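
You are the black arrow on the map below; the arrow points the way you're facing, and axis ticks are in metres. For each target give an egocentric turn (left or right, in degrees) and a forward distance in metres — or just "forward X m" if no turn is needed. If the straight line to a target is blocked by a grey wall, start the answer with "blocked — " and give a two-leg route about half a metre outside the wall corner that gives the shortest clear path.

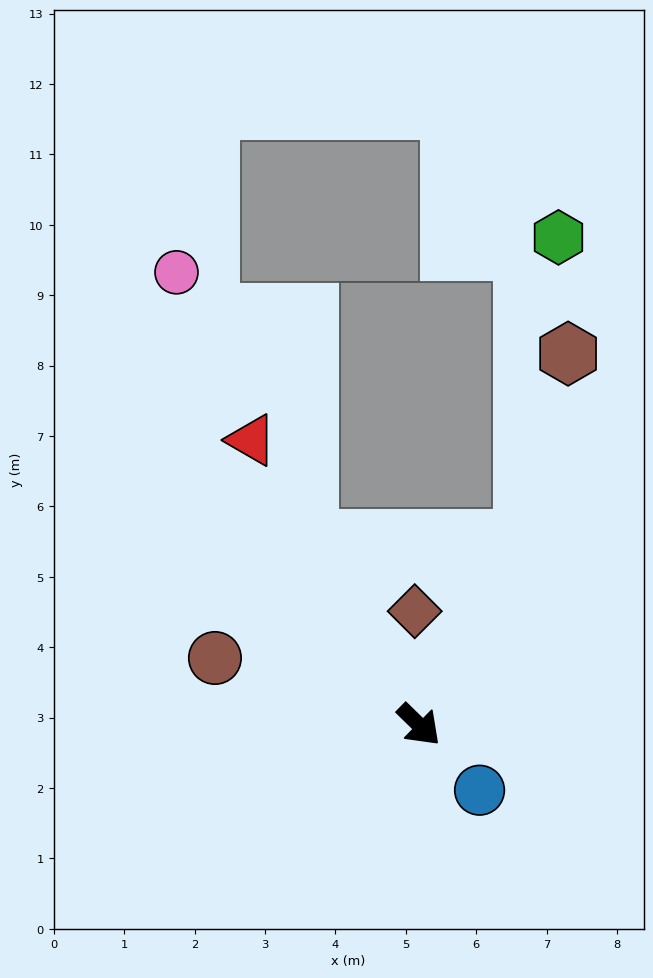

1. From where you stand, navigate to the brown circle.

turn right 154°, forward 3.1 m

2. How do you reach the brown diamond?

turn left 137°, forward 1.6 m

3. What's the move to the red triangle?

turn left 165°, forward 4.7 m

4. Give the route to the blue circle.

turn right 3°, forward 1.3 m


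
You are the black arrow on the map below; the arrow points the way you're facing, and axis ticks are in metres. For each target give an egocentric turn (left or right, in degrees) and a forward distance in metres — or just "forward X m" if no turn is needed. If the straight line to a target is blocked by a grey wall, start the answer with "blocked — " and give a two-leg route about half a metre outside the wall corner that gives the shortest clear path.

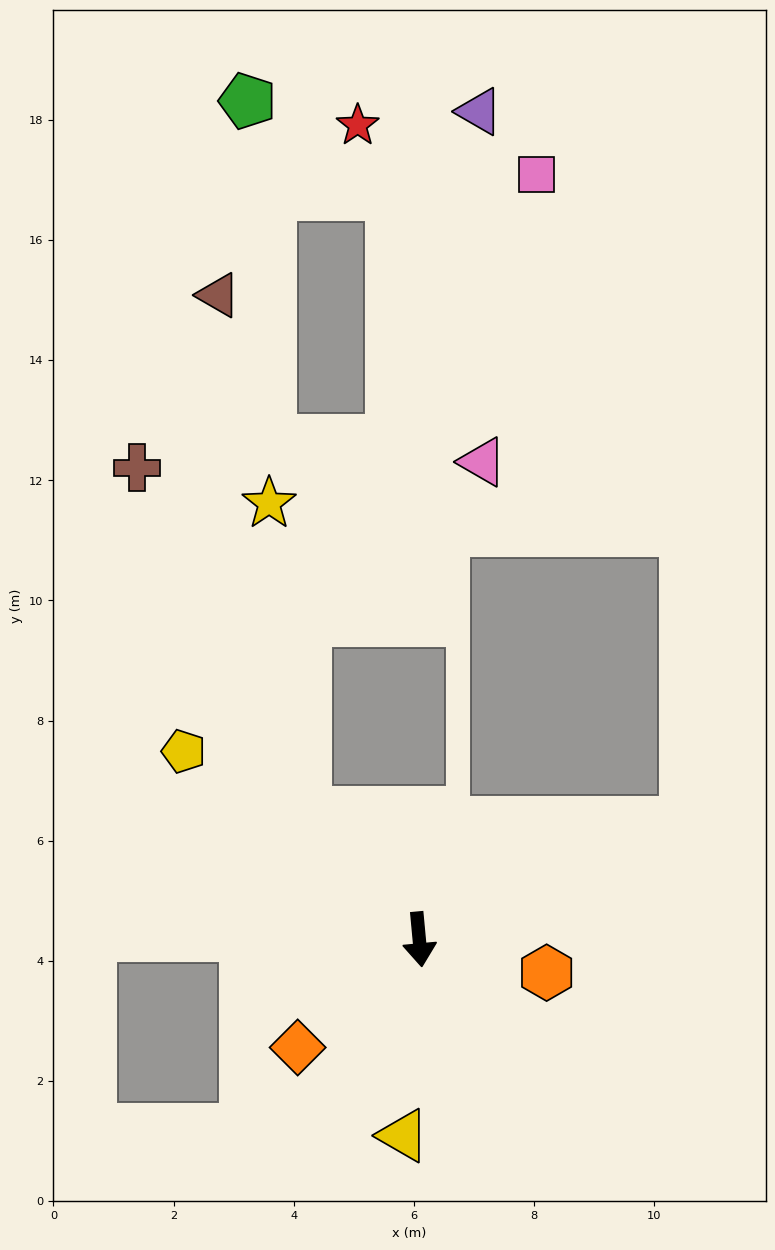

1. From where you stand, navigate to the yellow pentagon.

turn right 134°, forward 5.0 m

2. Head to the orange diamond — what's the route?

turn right 54°, forward 2.7 m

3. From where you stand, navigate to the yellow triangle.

turn right 10°, forward 3.3 m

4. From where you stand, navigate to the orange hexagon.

turn left 70°, forward 2.2 m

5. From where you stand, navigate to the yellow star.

blocked — turn right 144°, forward 2.8 m, then turn right 34°, forward 5.2 m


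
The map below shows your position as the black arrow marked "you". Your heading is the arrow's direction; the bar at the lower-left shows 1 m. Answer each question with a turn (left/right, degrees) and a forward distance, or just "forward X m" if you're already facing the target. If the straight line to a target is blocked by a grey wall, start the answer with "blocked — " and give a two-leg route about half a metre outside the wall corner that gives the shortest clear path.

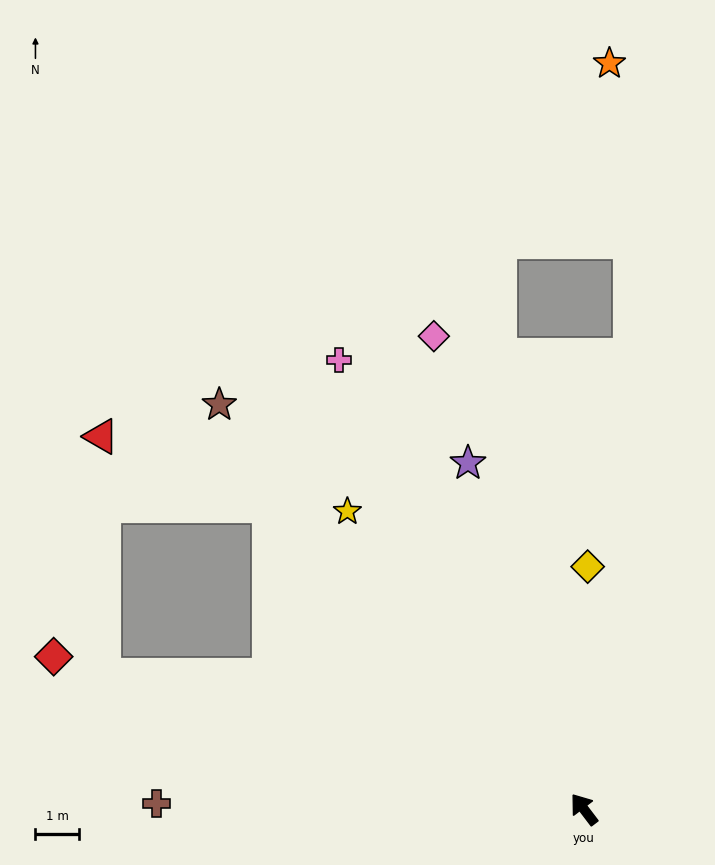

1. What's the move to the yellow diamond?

turn right 38°, forward 5.6 m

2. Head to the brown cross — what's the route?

turn left 52°, forward 9.9 m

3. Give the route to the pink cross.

turn right 9°, forward 11.8 m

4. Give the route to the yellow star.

forward 8.8 m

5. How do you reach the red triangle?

blocked — turn left 9°, forward 10.1 m, then turn left 22°, forward 4.2 m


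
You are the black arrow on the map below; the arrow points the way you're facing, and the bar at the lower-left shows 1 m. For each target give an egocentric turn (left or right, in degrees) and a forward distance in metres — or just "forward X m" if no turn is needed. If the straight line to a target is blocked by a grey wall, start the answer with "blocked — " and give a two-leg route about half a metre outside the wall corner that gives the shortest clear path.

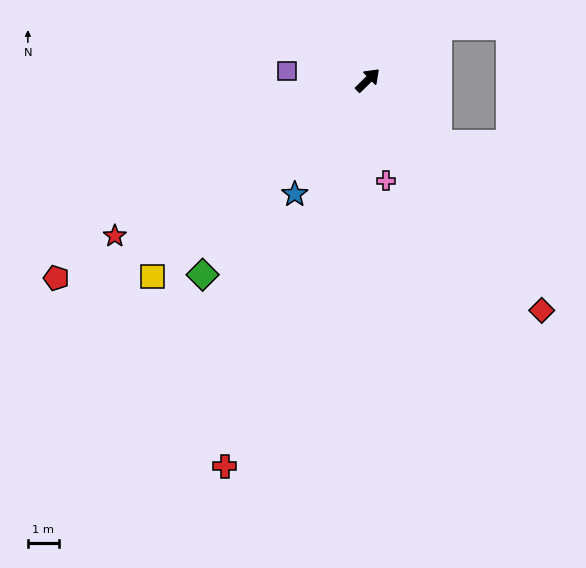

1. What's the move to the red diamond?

turn right 97°, forward 9.3 m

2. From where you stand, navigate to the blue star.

turn right 167°, forward 4.3 m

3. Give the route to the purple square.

turn left 129°, forward 2.6 m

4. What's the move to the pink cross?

turn right 124°, forward 3.3 m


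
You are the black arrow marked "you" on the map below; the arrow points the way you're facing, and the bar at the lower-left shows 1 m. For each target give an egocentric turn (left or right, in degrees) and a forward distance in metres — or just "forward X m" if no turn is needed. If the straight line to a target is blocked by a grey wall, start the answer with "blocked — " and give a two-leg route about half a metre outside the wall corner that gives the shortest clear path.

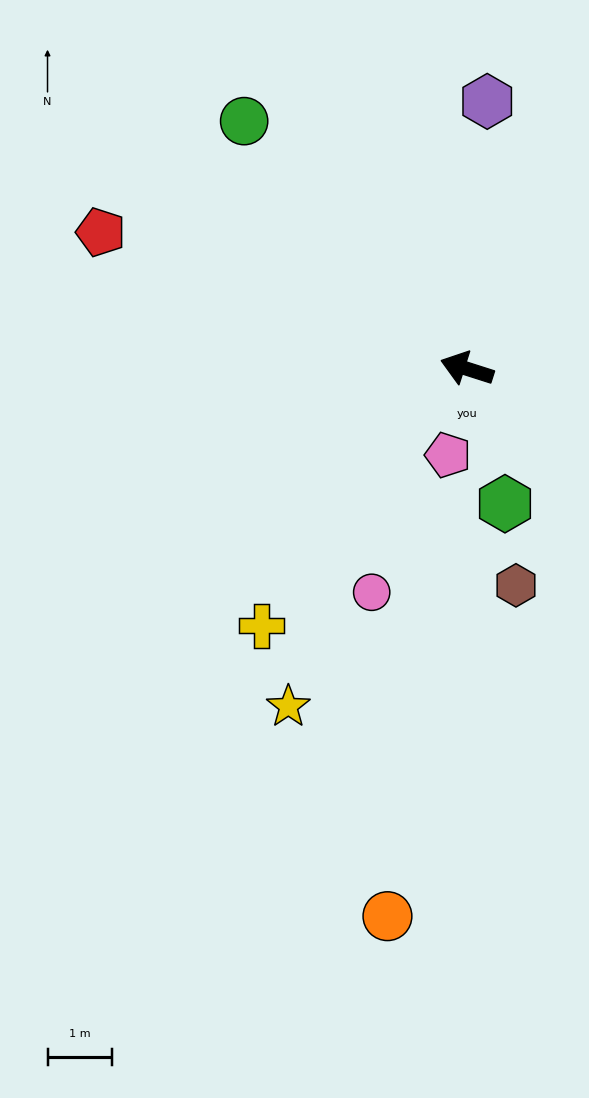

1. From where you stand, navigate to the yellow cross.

turn left 69°, forward 5.1 m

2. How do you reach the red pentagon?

turn right 3°, forward 6.1 m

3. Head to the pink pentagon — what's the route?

turn left 95°, forward 1.4 m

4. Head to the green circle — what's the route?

turn right 30°, forward 5.2 m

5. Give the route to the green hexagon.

turn left 123°, forward 2.2 m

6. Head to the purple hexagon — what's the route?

turn right 77°, forward 4.2 m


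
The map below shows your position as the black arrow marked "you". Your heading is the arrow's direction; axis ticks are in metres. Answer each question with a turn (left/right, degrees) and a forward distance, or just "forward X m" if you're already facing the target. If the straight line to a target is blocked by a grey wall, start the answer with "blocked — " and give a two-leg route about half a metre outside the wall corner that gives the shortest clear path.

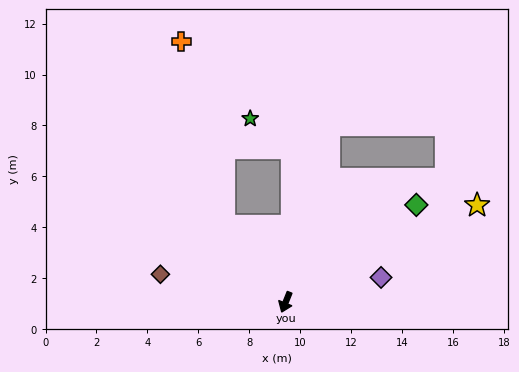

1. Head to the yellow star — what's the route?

turn left 139°, forward 8.4 m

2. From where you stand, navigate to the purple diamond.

turn left 126°, forward 3.9 m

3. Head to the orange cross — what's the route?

blocked — turn right 119°, forward 3.9 m, then turn right 26°, forward 7.4 m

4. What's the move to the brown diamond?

turn right 81°, forward 5.0 m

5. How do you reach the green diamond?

turn left 149°, forward 6.4 m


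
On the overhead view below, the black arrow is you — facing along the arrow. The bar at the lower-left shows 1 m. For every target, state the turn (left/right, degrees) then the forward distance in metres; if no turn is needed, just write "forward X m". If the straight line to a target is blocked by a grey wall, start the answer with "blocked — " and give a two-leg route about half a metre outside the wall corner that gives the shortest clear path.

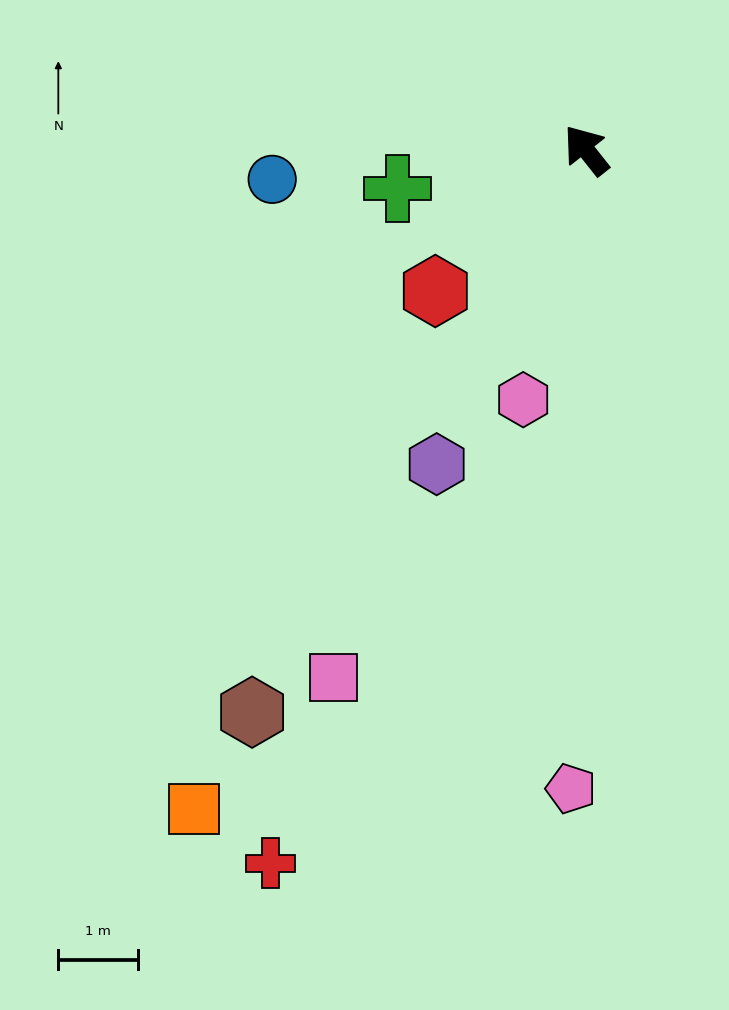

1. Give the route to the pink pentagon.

turn left 140°, forward 8.1 m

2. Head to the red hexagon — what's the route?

turn left 95°, forward 2.6 m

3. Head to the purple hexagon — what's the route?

turn left 116°, forward 4.4 m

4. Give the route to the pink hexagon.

turn left 127°, forward 3.2 m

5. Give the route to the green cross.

turn left 63°, forward 2.4 m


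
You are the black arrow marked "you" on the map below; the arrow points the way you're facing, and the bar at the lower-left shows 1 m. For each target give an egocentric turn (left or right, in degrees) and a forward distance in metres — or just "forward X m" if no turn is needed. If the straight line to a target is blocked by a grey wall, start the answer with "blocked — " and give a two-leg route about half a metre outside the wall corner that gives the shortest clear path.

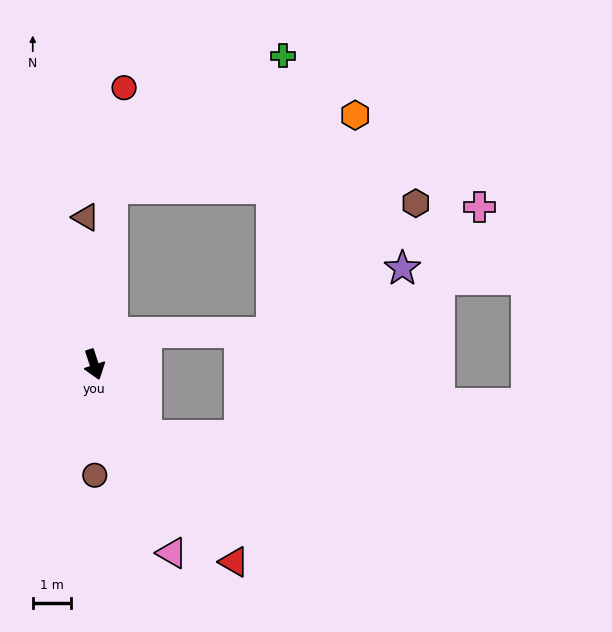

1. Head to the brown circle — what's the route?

turn right 18°, forward 2.9 m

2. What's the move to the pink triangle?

turn left 4°, forward 5.4 m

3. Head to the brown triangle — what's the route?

turn left 165°, forward 3.9 m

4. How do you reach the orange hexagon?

blocked — turn left 156°, forward 4.7 m, then turn right 68°, forward 6.7 m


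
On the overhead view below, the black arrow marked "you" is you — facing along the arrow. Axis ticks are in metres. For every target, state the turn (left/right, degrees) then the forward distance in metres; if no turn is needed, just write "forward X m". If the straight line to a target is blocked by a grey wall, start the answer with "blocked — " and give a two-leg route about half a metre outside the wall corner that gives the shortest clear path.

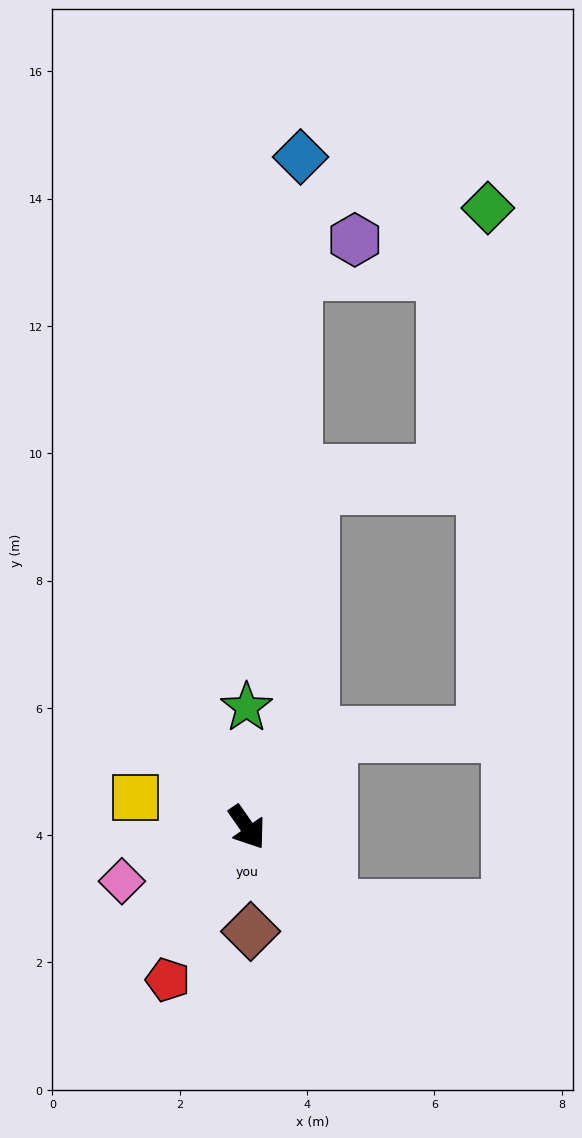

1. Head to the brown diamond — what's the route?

turn right 33°, forward 1.6 m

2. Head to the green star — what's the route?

turn left 145°, forward 1.9 m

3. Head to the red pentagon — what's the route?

turn right 62°, forward 2.7 m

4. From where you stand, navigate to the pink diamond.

turn right 102°, forward 2.1 m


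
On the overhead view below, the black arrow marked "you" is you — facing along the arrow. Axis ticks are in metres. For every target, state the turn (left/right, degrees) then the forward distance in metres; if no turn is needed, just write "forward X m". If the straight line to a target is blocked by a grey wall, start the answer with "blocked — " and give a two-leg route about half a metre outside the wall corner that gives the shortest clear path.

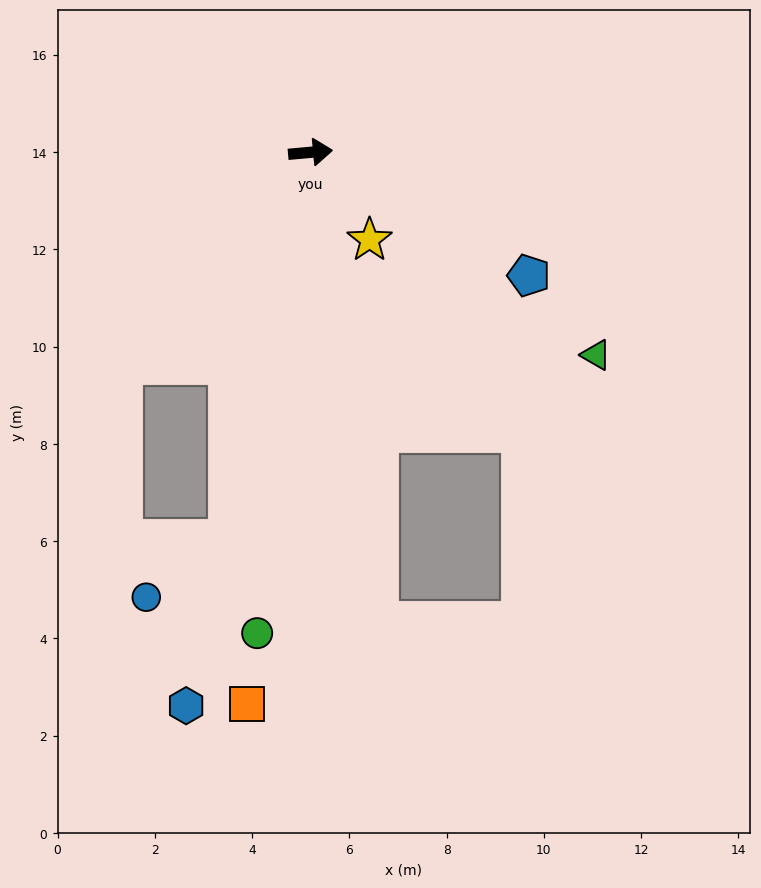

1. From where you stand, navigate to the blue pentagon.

turn right 35°, forward 5.2 m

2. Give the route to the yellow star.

turn right 61°, forward 2.2 m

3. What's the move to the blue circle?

blocked — turn right 107°, forward 8.1 m, then turn right 44°, forward 2.1 m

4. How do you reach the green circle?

turn right 102°, forward 9.9 m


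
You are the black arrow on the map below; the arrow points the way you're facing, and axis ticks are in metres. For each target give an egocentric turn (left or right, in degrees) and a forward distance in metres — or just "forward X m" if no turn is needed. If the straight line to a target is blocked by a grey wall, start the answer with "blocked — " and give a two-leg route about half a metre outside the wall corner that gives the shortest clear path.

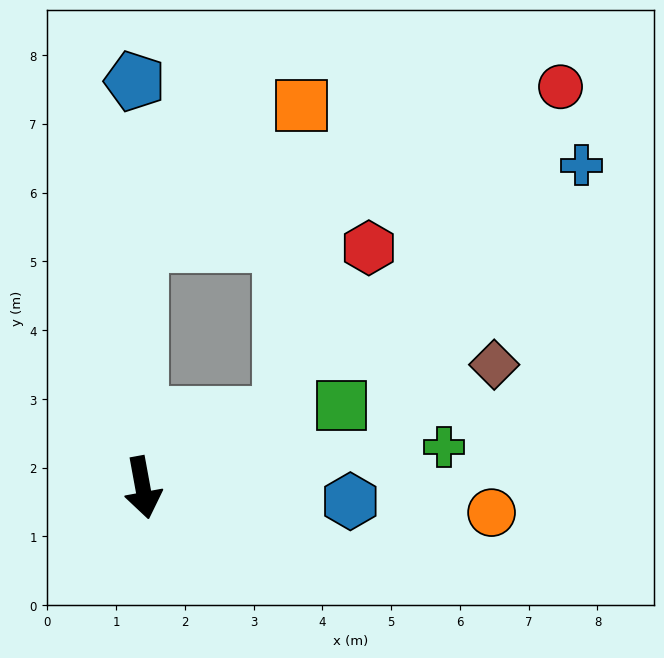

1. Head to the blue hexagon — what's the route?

turn left 76°, forward 3.0 m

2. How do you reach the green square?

turn left 102°, forward 3.1 m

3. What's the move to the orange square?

blocked — turn left 170°, forward 3.6 m, then turn right 50°, forward 3.1 m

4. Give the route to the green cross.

turn left 87°, forward 4.4 m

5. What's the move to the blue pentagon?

turn left 171°, forward 5.9 m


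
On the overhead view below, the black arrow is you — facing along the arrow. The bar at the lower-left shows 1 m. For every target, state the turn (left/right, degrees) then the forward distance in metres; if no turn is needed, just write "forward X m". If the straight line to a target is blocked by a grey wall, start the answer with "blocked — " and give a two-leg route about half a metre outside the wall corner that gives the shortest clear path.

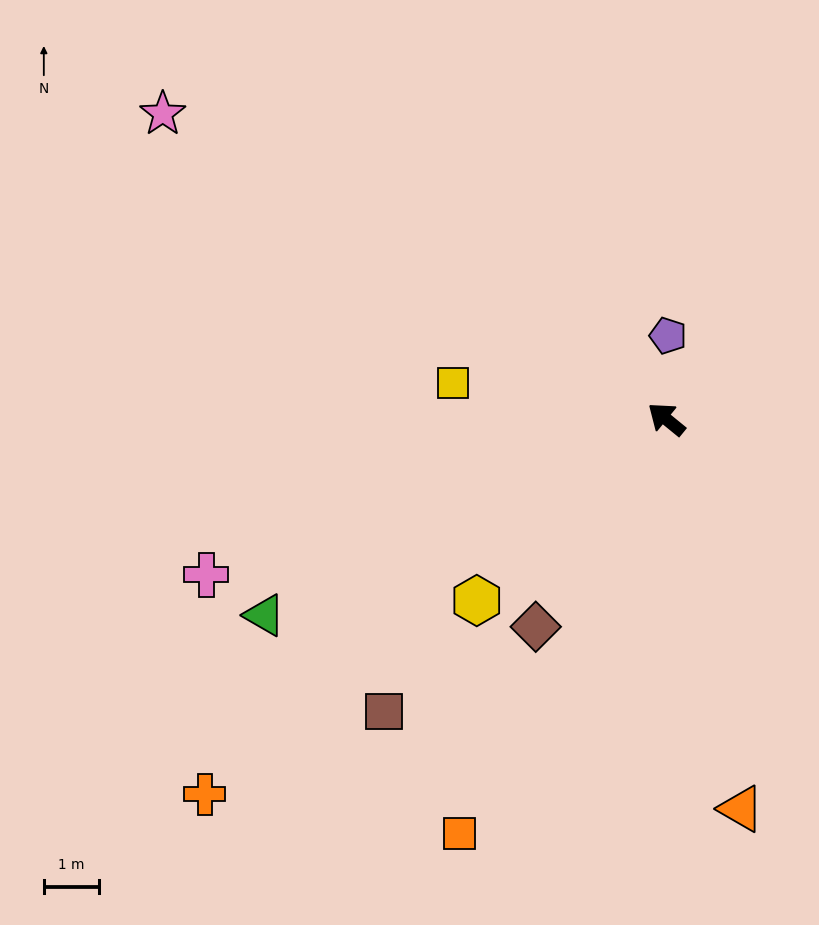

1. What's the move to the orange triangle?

turn left 140°, forward 7.2 m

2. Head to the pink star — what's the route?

turn left 8°, forward 10.7 m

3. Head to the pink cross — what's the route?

turn left 58°, forward 8.8 m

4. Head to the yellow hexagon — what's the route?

turn left 83°, forward 4.8 m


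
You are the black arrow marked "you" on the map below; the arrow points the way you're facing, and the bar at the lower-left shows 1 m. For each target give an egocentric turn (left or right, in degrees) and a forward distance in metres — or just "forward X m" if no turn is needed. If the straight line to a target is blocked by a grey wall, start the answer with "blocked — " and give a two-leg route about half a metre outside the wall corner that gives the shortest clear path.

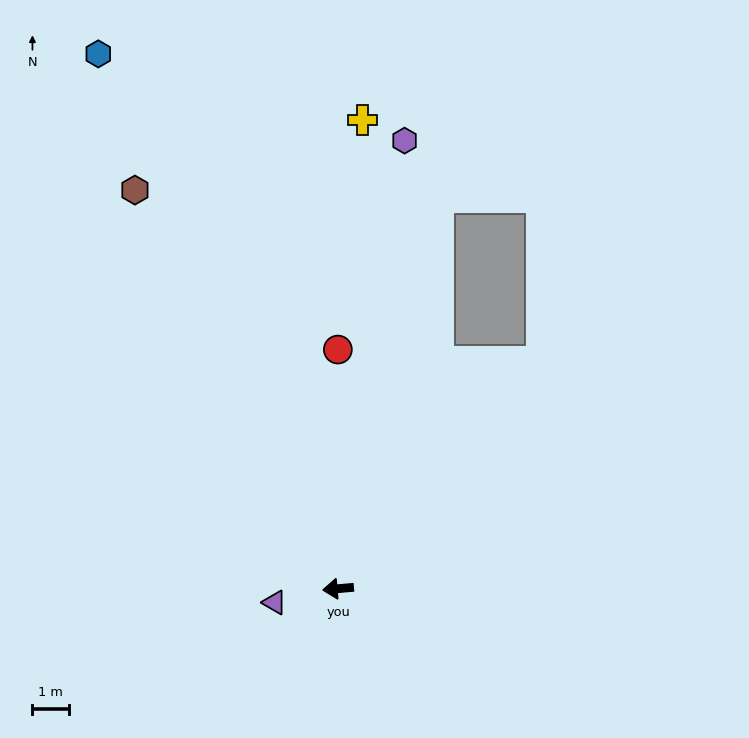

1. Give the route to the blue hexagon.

turn right 71°, forward 15.9 m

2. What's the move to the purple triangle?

turn left 7°, forward 1.8 m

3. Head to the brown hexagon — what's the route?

turn right 68°, forward 12.1 m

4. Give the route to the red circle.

turn right 95°, forward 6.5 m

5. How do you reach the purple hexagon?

turn right 103°, forward 12.3 m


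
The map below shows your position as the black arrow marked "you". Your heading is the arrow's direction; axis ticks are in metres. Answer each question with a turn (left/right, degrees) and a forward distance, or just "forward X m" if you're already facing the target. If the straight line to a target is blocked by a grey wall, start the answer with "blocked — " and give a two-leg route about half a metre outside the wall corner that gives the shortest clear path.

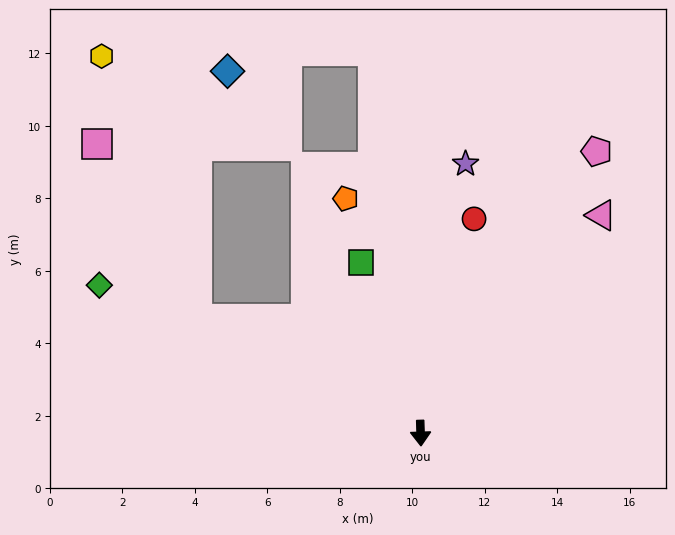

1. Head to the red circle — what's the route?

turn left 164°, forward 6.1 m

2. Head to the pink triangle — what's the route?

turn left 139°, forward 7.8 m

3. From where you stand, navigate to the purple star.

turn left 169°, forward 7.5 m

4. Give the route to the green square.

turn right 163°, forward 5.0 m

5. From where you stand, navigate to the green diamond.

turn right 117°, forward 9.8 m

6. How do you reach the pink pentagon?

turn left 146°, forward 9.2 m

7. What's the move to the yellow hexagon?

blocked — turn right 119°, forward 6.9 m, then turn right 43°, forward 7.7 m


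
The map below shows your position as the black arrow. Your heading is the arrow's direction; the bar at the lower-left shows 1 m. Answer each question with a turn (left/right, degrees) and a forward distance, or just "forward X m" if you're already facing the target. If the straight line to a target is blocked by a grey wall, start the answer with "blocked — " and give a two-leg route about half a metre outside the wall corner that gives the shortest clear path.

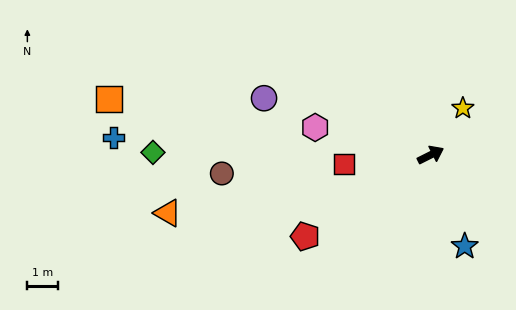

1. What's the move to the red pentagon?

turn right 174°, forward 4.8 m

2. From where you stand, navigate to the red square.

turn left 159°, forward 2.8 m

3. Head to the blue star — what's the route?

turn right 96°, forward 3.2 m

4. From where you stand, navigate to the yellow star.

turn left 29°, forward 1.8 m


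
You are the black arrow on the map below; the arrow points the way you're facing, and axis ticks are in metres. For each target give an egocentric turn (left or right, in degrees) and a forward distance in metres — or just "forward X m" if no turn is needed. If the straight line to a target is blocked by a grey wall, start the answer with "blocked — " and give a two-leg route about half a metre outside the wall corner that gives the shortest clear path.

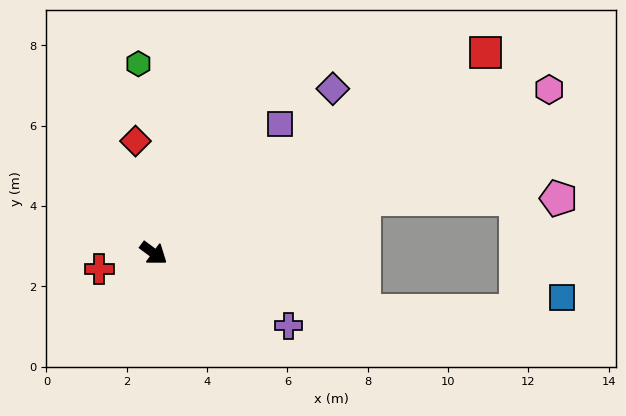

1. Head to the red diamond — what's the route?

turn left 136°, forward 2.8 m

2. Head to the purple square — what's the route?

turn left 82°, forward 4.5 m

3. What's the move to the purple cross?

turn left 8°, forward 3.8 m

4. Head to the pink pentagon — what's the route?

blocked — turn left 51°, forward 5.4 m, then turn right 14°, forward 4.8 m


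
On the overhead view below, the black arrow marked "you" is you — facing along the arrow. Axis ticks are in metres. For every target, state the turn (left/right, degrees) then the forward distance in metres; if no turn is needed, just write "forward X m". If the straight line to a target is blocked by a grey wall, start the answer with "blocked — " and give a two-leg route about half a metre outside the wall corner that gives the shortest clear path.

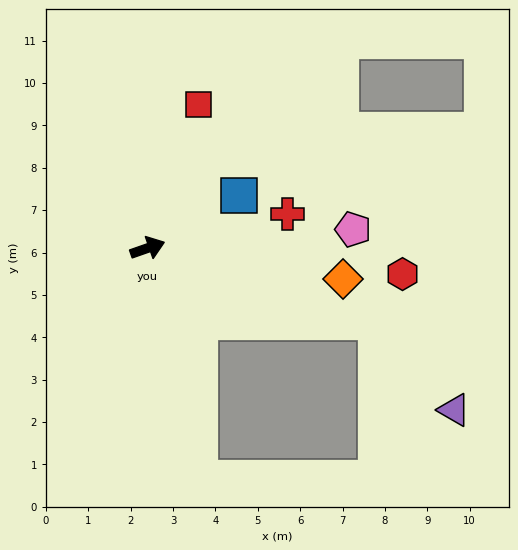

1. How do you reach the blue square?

turn left 11°, forward 2.5 m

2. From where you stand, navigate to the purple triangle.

blocked — turn right 37°, forward 5.7 m, then turn right 31°, forward 2.8 m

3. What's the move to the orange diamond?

turn right 28°, forward 4.7 m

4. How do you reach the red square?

turn left 51°, forward 3.6 m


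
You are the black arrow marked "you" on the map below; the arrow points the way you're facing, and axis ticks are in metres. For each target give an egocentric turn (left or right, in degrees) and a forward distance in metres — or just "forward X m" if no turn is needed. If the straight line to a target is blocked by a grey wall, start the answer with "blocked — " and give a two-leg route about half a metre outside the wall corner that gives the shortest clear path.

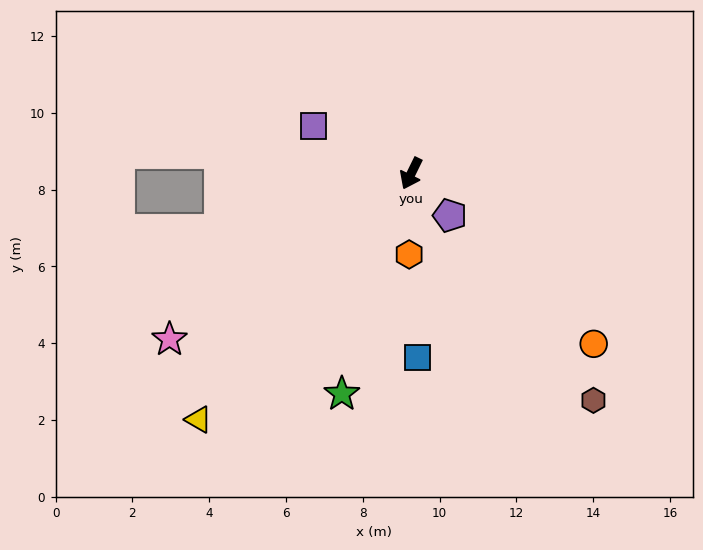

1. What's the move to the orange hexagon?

turn left 25°, forward 2.1 m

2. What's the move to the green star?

turn left 9°, forward 6.0 m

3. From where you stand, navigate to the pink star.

turn right 29°, forward 7.6 m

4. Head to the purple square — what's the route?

turn right 90°, forward 2.8 m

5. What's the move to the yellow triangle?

turn right 15°, forward 8.5 m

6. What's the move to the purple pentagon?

turn left 69°, forward 1.5 m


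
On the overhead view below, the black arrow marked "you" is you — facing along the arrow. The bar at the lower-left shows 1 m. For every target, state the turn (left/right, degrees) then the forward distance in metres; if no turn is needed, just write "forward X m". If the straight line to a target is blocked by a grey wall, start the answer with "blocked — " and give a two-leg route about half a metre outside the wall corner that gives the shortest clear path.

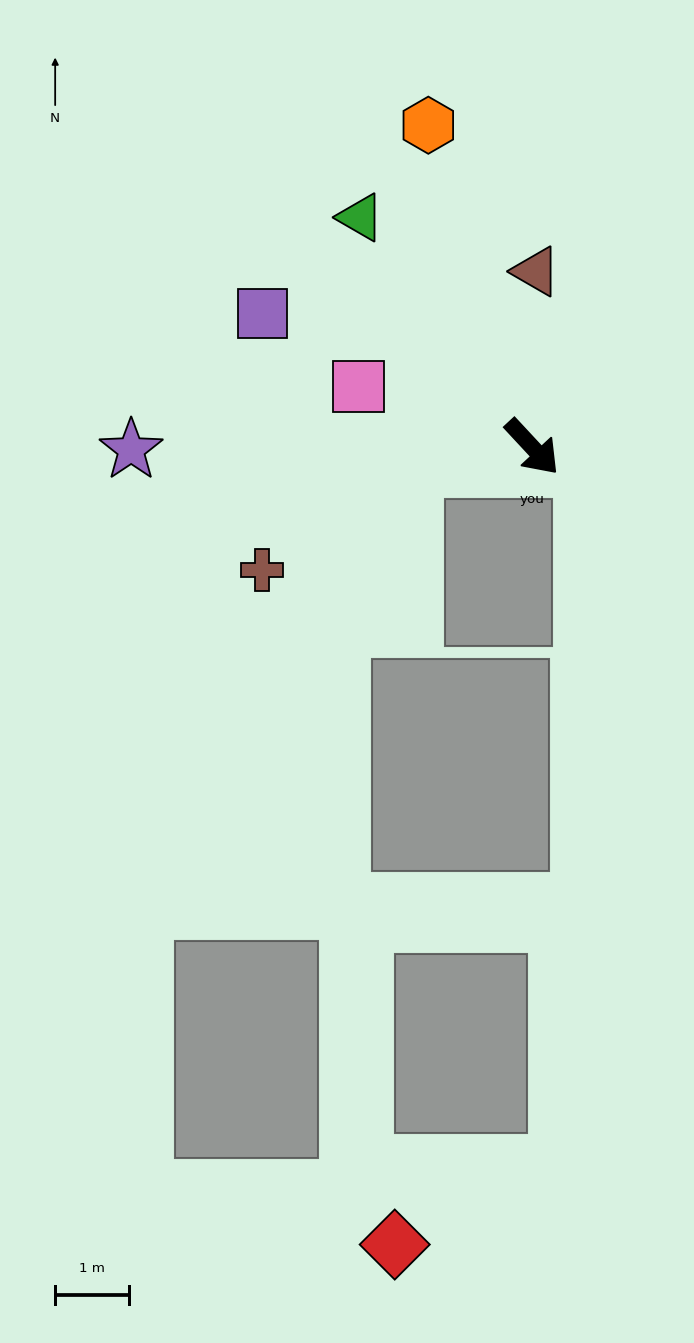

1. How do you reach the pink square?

turn right 152°, forward 2.5 m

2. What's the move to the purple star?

turn right 133°, forward 5.4 m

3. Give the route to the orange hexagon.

turn left 155°, forward 4.6 m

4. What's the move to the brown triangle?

turn left 136°, forward 2.4 m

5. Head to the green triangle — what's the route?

turn left 174°, forward 3.9 m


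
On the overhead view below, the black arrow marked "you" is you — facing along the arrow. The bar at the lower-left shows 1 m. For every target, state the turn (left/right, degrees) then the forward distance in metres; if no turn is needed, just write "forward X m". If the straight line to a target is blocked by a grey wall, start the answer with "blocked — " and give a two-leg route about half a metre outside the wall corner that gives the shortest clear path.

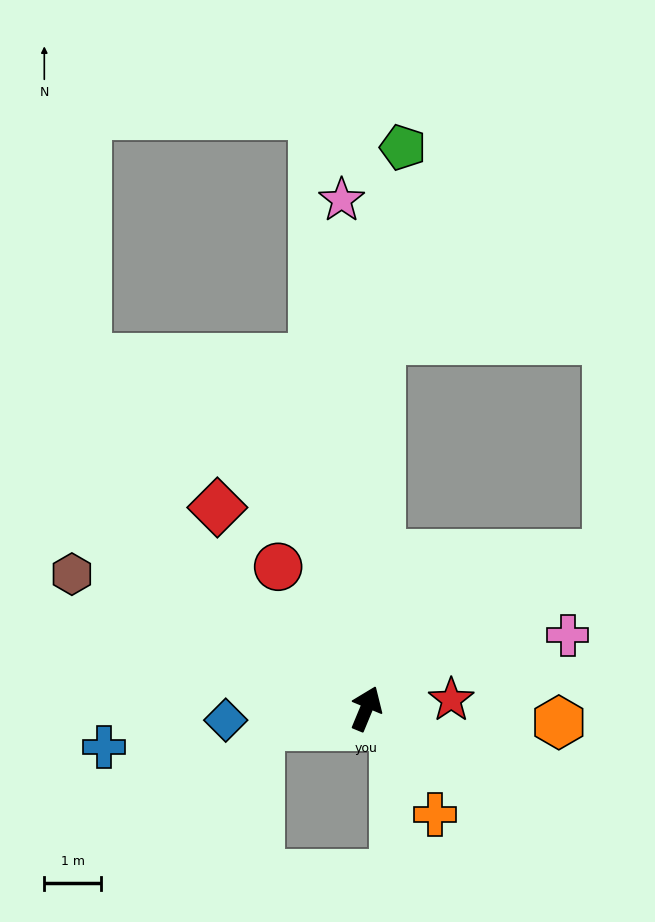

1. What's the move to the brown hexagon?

turn left 88°, forward 5.7 m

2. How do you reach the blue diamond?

turn left 117°, forward 2.5 m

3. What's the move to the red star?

turn right 62°, forward 1.5 m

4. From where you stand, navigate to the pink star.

turn left 25°, forward 8.9 m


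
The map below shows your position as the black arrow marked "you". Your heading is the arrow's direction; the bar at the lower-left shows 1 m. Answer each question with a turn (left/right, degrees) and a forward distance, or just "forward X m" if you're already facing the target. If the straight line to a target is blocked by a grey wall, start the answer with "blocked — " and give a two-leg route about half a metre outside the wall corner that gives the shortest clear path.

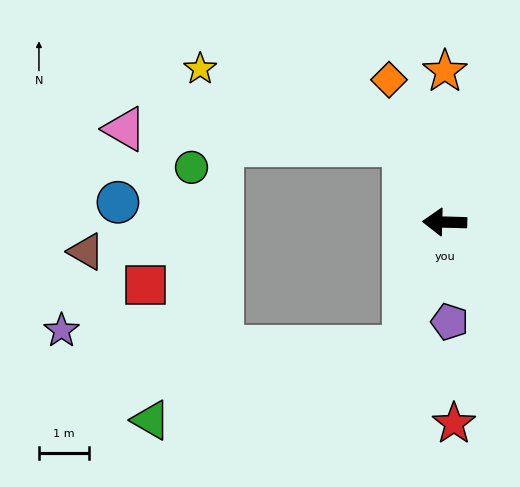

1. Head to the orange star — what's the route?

turn right 89°, forward 3.0 m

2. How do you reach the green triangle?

blocked — turn left 73°, forward 2.6 m, then turn right 55°, forward 5.3 m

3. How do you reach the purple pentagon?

turn left 94°, forward 2.0 m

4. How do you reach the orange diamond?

turn right 67°, forward 3.1 m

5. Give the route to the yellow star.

blocked — turn right 60°, forward 1.7 m, then turn left 41°, forward 4.4 m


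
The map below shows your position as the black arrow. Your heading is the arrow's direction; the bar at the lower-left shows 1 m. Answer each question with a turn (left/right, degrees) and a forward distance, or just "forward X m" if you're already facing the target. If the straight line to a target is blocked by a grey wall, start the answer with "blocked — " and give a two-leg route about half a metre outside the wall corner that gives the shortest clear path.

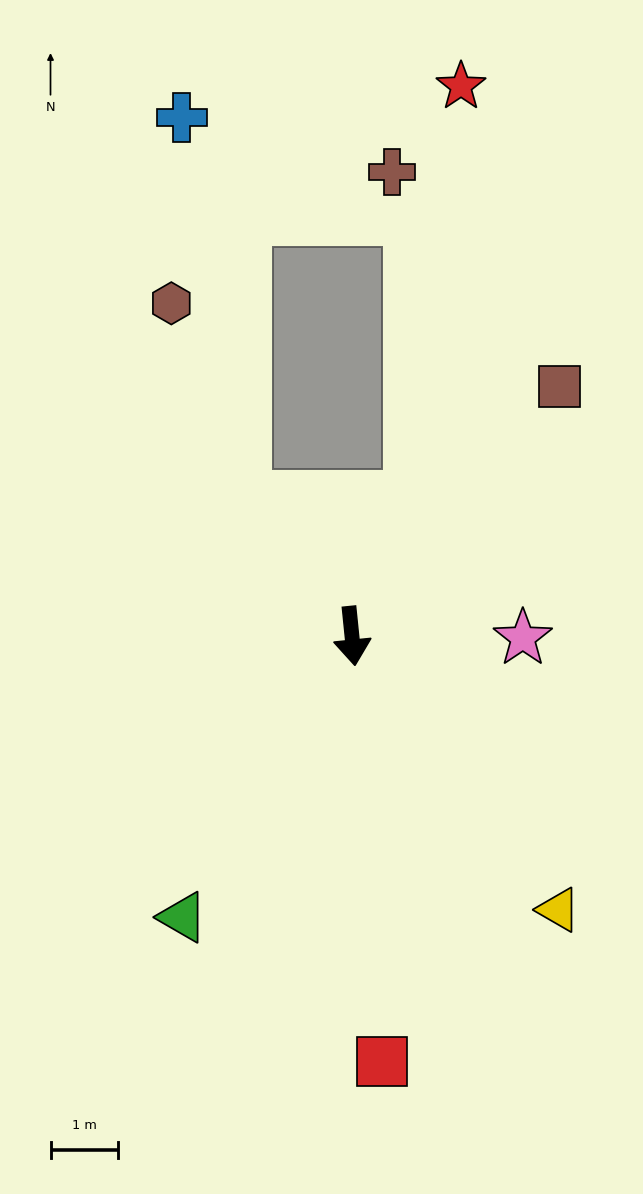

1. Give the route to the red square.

forward 6.4 m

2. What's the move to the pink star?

turn left 84°, forward 2.5 m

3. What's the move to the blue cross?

blocked — turn right 147°, forward 2.6 m, then turn right 30°, forward 5.8 m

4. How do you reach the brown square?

turn left 135°, forward 4.8 m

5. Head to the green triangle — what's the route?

turn right 37°, forward 4.9 m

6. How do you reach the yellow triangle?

turn left 31°, forward 5.1 m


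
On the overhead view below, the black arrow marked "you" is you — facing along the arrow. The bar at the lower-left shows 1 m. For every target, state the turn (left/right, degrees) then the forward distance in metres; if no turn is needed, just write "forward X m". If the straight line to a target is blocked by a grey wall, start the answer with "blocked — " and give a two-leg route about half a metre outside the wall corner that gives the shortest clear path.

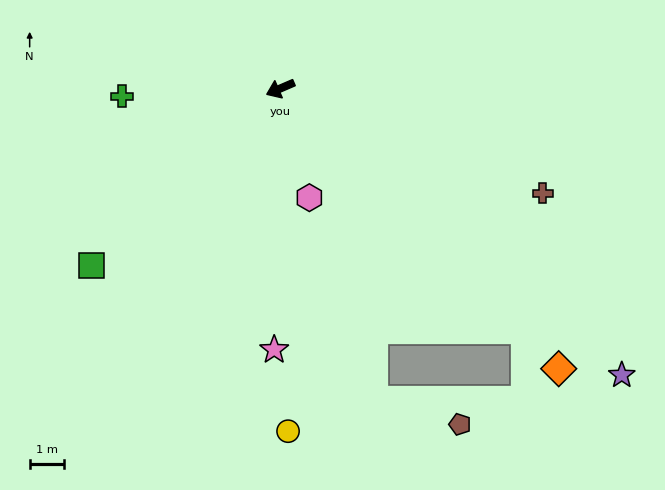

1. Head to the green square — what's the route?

turn left 20°, forward 7.6 m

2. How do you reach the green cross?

turn right 20°, forward 4.6 m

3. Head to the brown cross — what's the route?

turn left 135°, forward 8.3 m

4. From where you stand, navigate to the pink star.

turn left 65°, forward 7.6 m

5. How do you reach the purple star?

turn left 117°, forward 13.0 m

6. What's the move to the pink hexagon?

turn left 82°, forward 3.3 m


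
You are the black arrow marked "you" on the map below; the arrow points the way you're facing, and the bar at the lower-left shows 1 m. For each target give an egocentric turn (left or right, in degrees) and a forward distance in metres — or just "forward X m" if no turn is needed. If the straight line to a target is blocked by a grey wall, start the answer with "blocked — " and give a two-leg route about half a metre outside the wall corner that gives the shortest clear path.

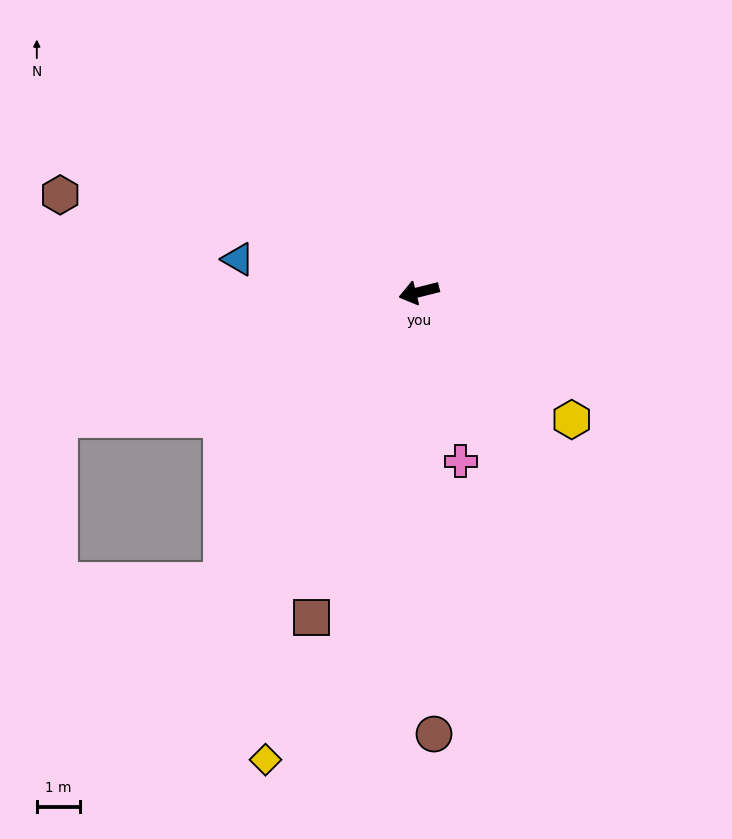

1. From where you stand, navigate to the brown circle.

turn left 78°, forward 10.2 m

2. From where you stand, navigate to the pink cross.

turn left 90°, forward 4.0 m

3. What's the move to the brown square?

turn left 58°, forward 7.9 m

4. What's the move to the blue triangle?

turn right 24°, forward 4.3 m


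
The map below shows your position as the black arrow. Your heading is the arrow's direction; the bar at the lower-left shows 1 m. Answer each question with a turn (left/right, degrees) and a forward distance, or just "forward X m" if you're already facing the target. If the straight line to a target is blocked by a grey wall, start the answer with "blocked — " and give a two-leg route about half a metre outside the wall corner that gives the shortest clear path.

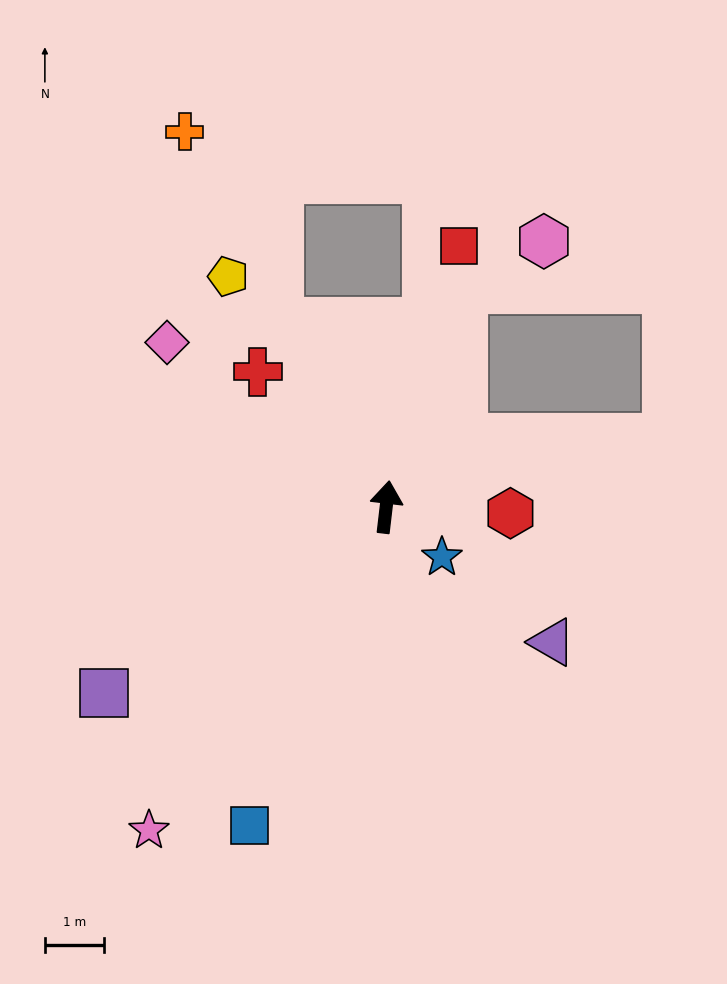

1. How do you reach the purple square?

turn left 130°, forward 5.8 m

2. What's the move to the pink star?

turn left 150°, forward 6.8 m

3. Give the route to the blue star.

turn right 125°, forward 1.3 m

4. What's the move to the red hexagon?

turn right 86°, forward 2.1 m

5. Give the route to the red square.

turn right 9°, forward 4.6 m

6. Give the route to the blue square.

turn left 164°, forward 5.9 m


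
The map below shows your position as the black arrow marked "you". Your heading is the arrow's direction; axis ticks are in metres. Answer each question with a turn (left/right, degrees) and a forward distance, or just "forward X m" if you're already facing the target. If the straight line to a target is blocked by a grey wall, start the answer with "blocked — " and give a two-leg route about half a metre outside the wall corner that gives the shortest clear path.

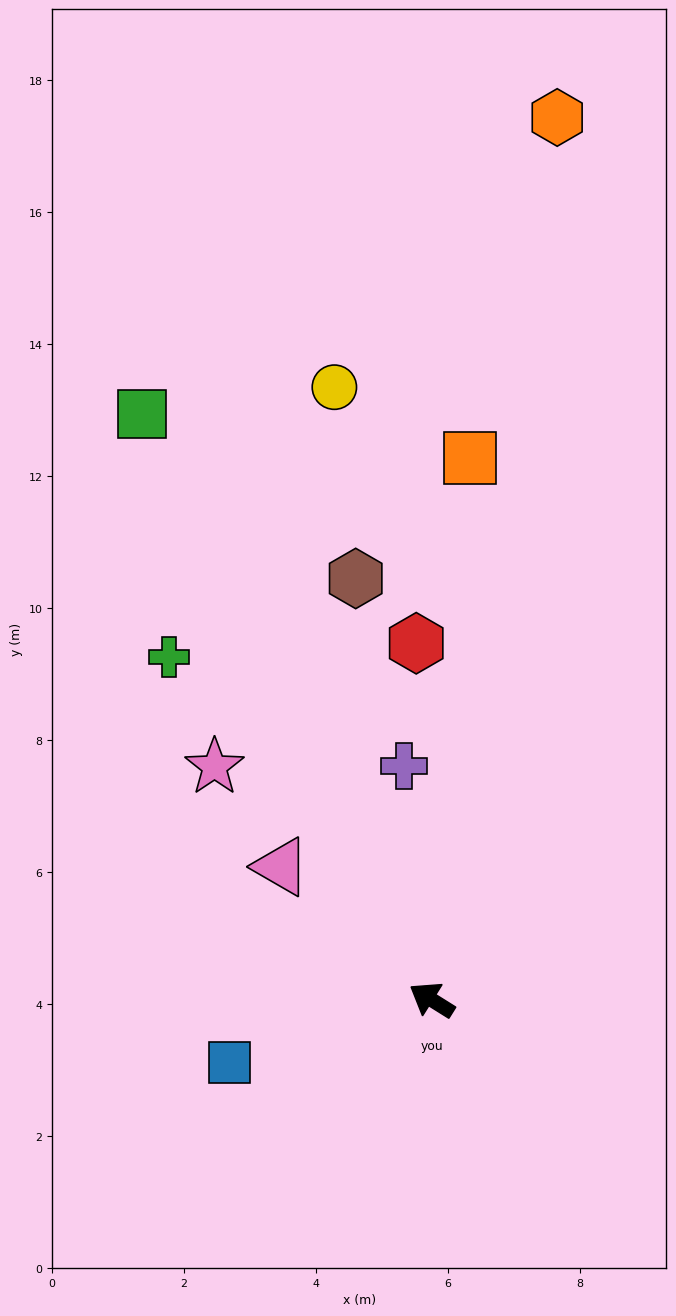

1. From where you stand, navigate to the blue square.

turn left 49°, forward 3.2 m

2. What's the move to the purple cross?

turn right 51°, forward 3.6 m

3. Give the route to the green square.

turn right 32°, forward 9.9 m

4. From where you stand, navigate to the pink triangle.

turn right 9°, forward 3.0 m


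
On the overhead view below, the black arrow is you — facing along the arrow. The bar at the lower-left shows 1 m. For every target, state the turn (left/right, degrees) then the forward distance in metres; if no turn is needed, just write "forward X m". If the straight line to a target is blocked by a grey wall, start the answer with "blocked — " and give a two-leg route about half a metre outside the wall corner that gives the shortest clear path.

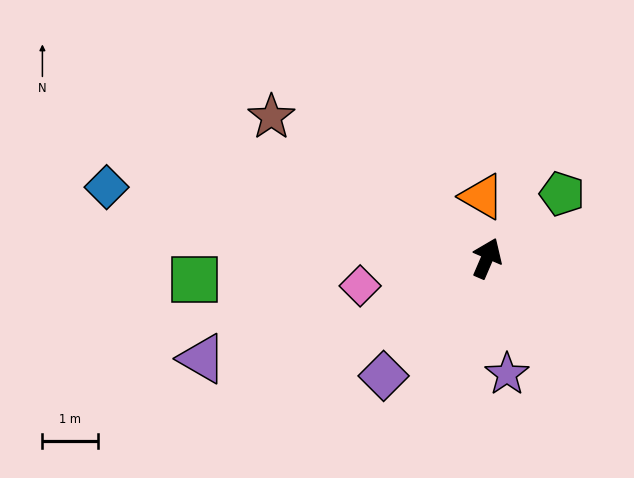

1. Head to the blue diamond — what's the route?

turn left 103°, forward 7.0 m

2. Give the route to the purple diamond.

turn left 162°, forward 2.8 m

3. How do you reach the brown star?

turn left 80°, forward 4.7 m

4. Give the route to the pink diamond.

turn left 126°, forward 2.3 m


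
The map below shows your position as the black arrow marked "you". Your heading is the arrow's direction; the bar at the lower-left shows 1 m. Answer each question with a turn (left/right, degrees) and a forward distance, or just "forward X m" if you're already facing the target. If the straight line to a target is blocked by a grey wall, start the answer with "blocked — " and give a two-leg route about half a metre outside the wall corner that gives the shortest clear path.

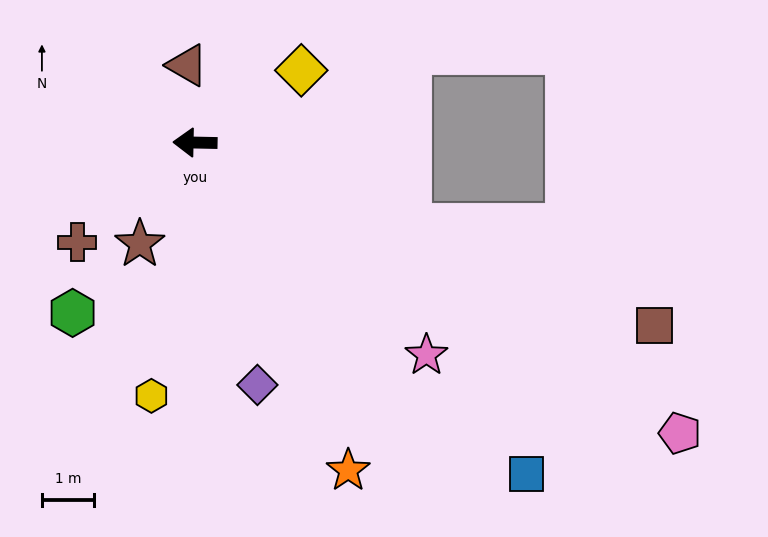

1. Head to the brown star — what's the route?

turn left 63°, forward 2.2 m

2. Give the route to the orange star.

turn left 116°, forward 7.0 m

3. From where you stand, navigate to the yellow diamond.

turn right 145°, forward 2.5 m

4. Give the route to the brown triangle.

turn right 83°, forward 1.5 m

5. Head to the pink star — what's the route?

turn left 139°, forward 6.1 m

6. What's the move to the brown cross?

turn left 41°, forward 3.0 m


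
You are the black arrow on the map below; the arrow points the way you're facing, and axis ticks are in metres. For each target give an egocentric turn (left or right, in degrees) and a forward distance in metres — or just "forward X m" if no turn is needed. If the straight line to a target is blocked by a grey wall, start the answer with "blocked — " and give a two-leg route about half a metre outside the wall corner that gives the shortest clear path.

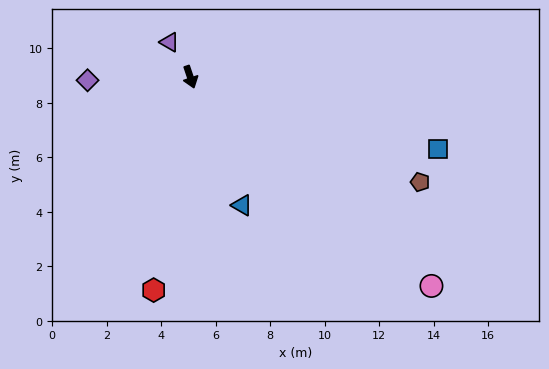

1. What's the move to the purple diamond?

turn right 107°, forward 3.8 m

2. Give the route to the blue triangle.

turn left 3°, forward 5.1 m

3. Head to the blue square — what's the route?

turn left 55°, forward 9.5 m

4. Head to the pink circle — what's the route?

turn left 30°, forward 11.7 m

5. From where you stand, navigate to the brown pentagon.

turn left 47°, forward 9.3 m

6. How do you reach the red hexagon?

turn right 28°, forward 7.9 m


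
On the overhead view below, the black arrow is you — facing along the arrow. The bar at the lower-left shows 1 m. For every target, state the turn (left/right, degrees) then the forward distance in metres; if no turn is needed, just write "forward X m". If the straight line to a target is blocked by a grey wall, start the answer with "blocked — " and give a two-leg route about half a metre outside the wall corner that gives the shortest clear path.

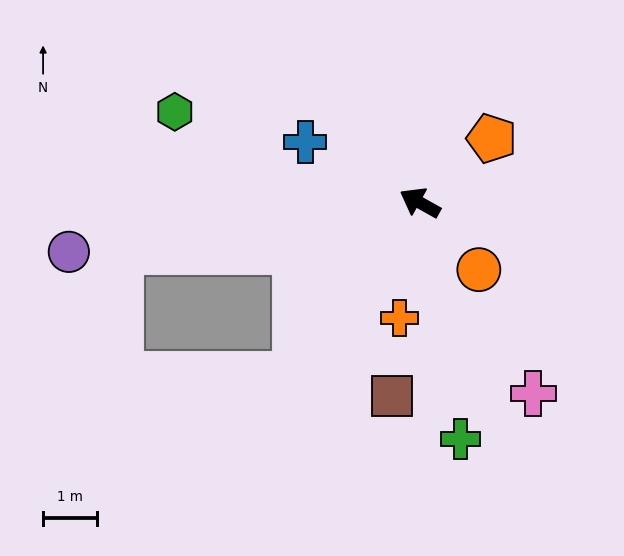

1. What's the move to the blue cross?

forward 2.4 m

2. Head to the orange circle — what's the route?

turn left 161°, forward 1.7 m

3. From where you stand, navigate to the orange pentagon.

turn right 109°, forward 1.8 m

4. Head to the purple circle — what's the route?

turn left 37°, forward 6.6 m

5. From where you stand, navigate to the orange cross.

turn left 109°, forward 2.2 m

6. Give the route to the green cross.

turn left 129°, forward 4.5 m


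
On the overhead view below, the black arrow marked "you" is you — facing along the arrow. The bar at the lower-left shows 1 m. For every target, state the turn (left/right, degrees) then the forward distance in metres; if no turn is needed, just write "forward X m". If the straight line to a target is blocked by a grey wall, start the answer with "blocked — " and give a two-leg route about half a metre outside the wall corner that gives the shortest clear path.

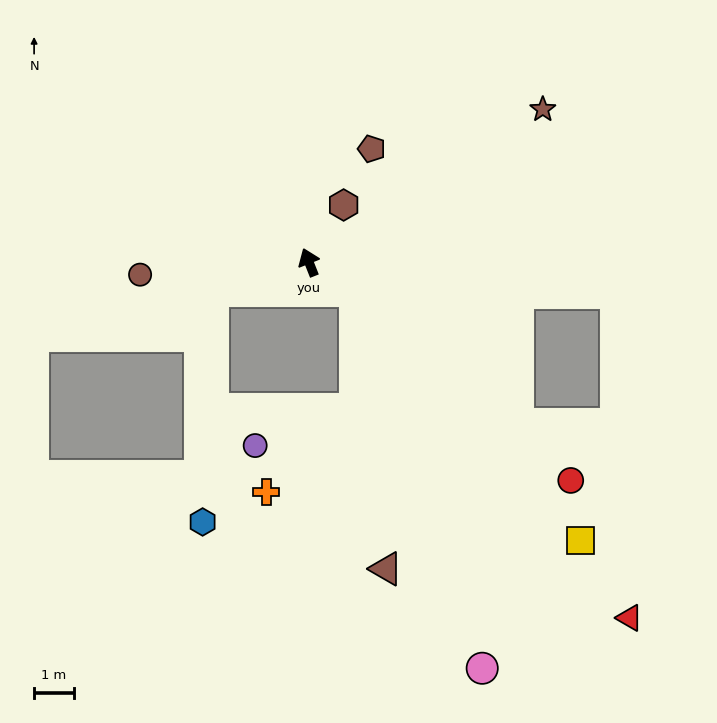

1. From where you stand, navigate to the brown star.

turn right 78°, forward 7.1 m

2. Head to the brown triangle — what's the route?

blocked — turn right 142°, forward 1.4 m, then turn right 53°, forward 7.1 m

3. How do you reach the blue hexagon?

blocked — turn left 84°, forward 2.5 m, then turn left 72°, forward 5.9 m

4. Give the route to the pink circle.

blocked — turn right 142°, forward 1.4 m, then turn right 41°, forward 10.1 m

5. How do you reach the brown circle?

turn left 73°, forward 4.3 m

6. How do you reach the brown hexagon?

turn right 53°, forward 1.7 m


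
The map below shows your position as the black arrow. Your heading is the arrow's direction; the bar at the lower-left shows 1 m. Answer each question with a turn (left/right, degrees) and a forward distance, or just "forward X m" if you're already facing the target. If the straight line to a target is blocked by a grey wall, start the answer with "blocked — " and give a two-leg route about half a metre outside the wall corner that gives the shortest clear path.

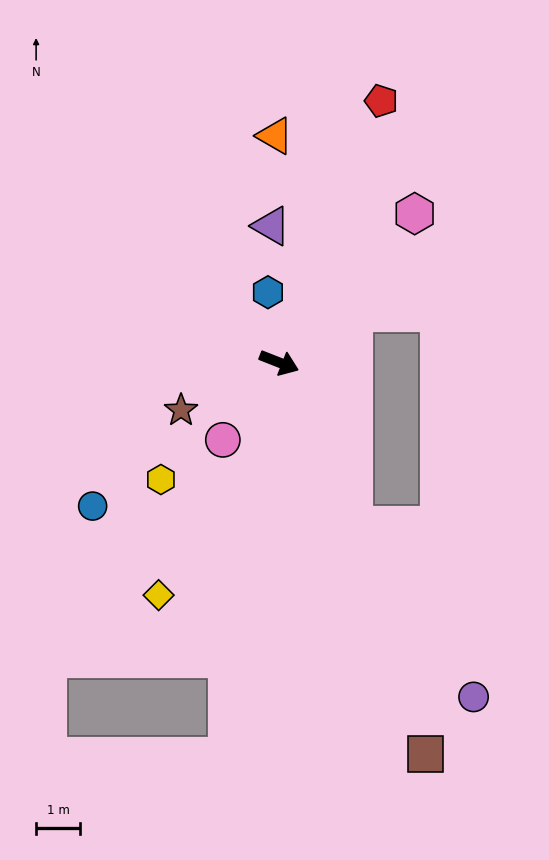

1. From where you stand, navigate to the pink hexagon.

turn left 69°, forward 4.5 m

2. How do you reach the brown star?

turn right 133°, forward 2.5 m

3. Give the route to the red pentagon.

turn left 90°, forward 6.3 m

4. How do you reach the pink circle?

turn right 105°, forward 2.2 m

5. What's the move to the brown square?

turn right 48°, forward 9.4 m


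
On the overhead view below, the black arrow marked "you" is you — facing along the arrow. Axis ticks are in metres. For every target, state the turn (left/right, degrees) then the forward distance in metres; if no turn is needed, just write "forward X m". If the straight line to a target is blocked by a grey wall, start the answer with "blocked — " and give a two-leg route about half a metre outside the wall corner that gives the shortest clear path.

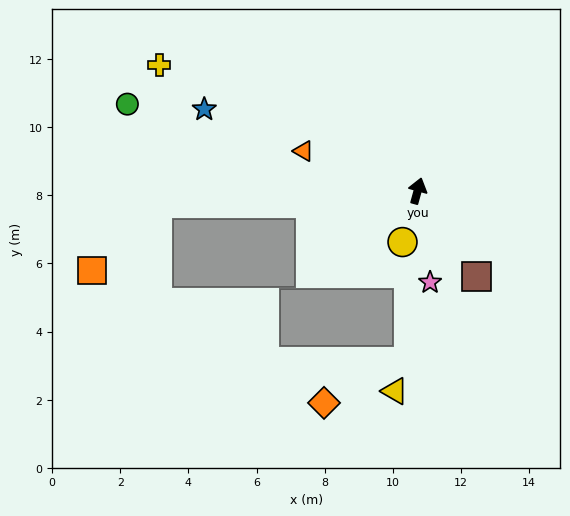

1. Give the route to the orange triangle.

turn left 86°, forward 3.5 m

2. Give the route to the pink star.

turn right 157°, forward 2.7 m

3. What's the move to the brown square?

turn right 130°, forward 3.0 m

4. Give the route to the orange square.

blocked — turn left 108°, forward 7.6 m, then turn left 43°, forward 2.7 m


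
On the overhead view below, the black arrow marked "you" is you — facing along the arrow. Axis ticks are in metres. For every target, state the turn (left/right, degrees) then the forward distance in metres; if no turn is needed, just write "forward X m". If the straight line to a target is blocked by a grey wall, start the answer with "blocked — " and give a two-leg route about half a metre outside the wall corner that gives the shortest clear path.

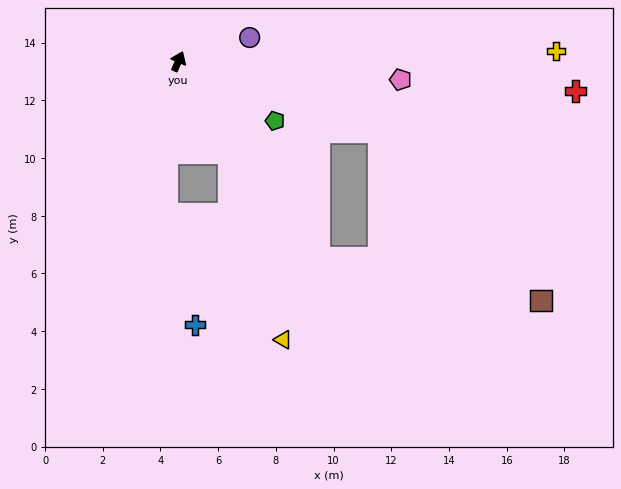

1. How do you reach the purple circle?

turn right 48°, forward 2.6 m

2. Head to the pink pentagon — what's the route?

turn right 71°, forward 7.7 m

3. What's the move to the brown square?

blocked — turn right 85°, forward 7.4 m, then turn right 28°, forward 8.1 m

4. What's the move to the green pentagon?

turn right 98°, forward 3.9 m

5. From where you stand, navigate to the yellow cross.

turn right 65°, forward 13.1 m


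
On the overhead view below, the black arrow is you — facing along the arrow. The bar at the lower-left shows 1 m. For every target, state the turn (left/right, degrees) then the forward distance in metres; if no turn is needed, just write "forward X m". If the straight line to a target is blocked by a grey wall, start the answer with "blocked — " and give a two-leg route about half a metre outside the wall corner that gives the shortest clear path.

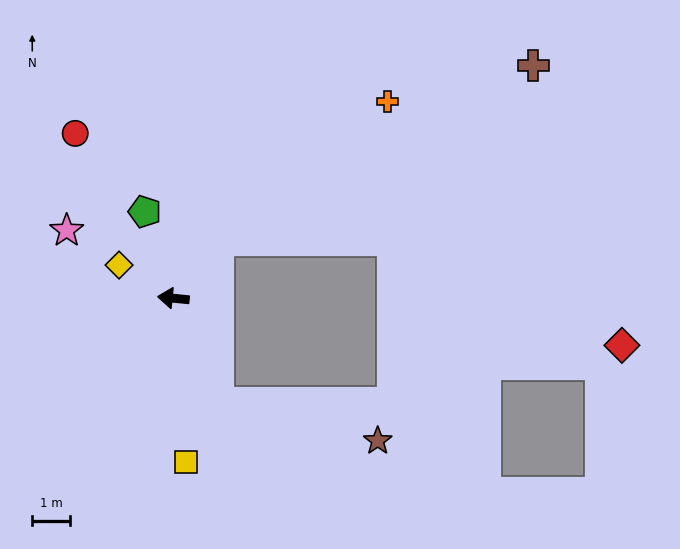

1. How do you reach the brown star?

blocked — turn left 119°, forward 3.0 m, then turn left 53°, forward 4.3 m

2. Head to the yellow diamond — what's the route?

turn right 26°, forward 1.7 m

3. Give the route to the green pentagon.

turn right 66°, forward 2.4 m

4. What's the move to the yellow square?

turn left 100°, forward 4.3 m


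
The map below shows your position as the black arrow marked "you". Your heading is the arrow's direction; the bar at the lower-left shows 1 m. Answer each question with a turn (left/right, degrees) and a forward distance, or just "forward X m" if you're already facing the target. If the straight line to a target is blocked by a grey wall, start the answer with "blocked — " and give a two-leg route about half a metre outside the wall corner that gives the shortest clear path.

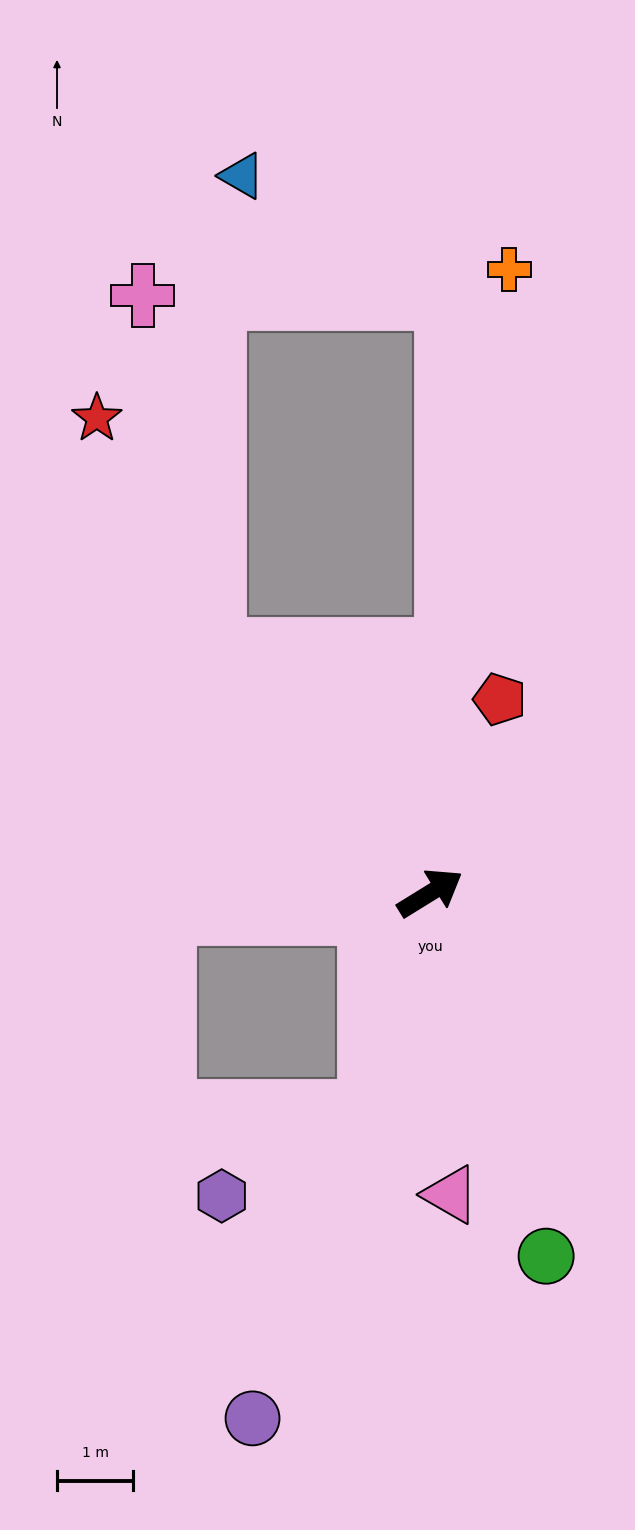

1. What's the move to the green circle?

turn right 104°, forward 5.0 m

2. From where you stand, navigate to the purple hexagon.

blocked — turn right 137°, forward 3.0 m, then turn right 45°, forward 2.2 m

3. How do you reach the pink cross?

blocked — turn left 100°, forward 4.3 m, then turn right 30°, forward 4.7 m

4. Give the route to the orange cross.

turn left 51°, forward 8.2 m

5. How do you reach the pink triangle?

turn right 118°, forward 4.0 m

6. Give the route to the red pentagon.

turn left 39°, forward 2.7 m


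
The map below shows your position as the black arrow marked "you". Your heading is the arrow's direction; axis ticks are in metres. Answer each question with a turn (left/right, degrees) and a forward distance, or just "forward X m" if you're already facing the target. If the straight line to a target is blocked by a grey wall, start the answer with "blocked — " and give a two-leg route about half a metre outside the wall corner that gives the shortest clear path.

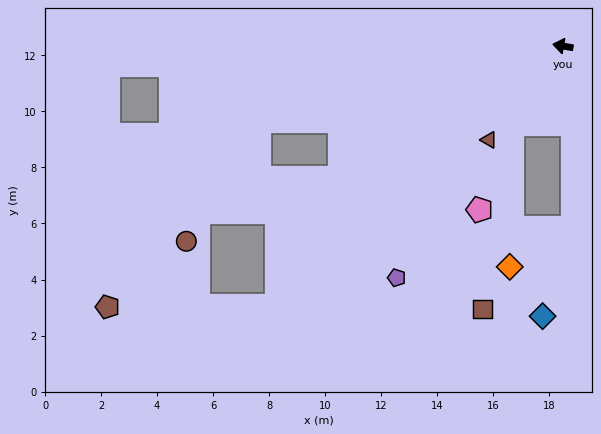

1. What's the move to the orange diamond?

blocked — turn left 67°, forward 3.3 m, then turn left 32°, forward 5.1 m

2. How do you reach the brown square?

blocked — turn left 67°, forward 3.3 m, then turn left 24°, forward 6.7 m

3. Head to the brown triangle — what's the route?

turn left 62°, forward 4.3 m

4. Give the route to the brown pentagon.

blocked — turn left 52°, forward 13.8 m, then turn right 42°, forward 6.0 m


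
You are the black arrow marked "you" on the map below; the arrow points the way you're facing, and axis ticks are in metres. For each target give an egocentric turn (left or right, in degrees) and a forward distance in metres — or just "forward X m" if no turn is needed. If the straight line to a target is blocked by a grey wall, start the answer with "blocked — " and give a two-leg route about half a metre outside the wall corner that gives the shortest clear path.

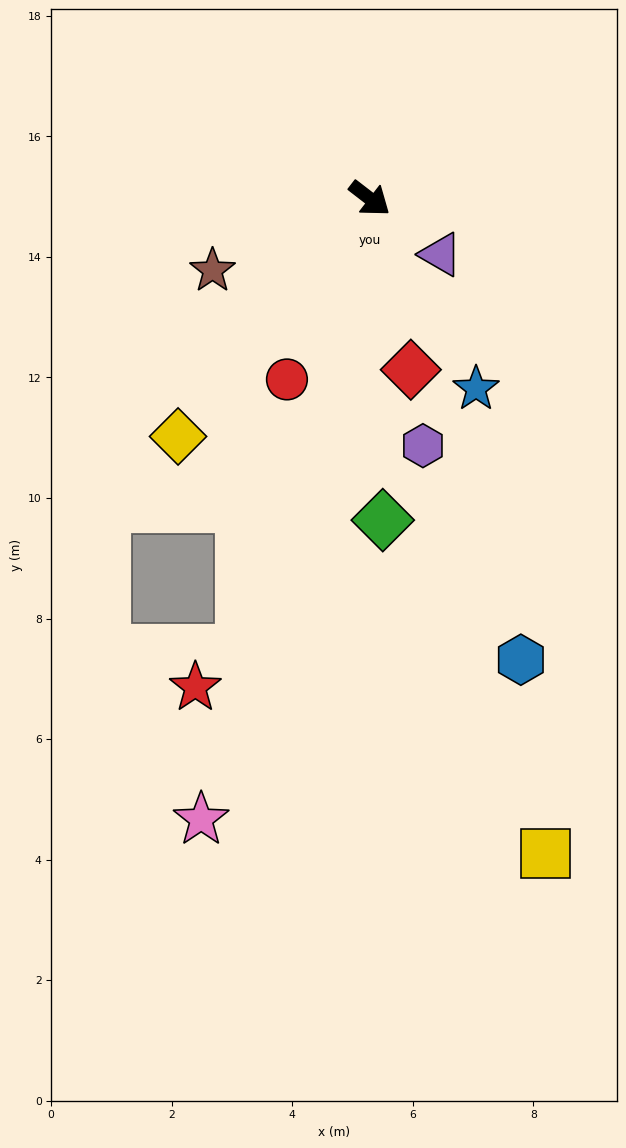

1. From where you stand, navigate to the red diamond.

turn right 39°, forward 2.9 m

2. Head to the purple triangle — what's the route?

forward 1.5 m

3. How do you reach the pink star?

turn right 68°, forward 10.7 m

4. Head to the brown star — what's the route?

turn right 118°, forward 2.9 m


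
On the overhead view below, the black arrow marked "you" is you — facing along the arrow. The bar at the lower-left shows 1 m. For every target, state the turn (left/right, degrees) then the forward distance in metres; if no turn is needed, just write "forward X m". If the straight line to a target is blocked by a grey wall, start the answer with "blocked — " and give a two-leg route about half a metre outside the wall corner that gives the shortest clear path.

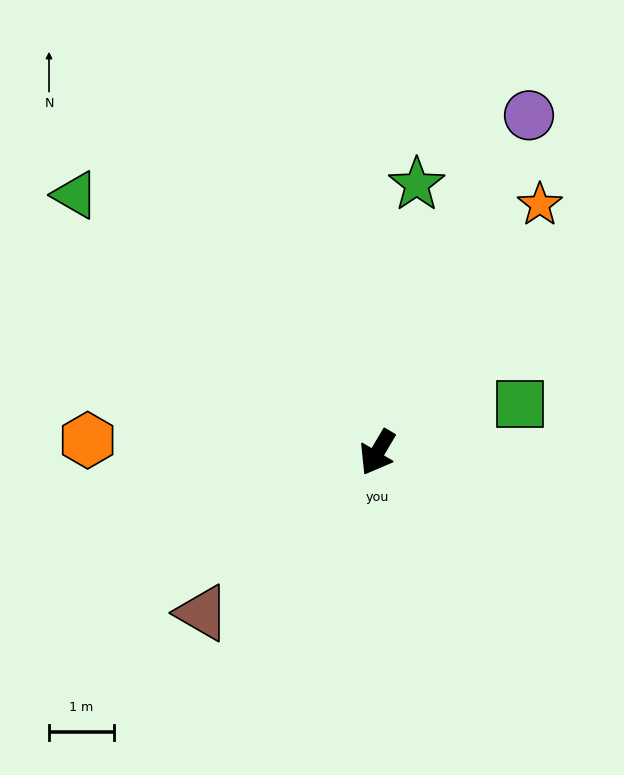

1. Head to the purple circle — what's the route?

turn right 174°, forward 5.7 m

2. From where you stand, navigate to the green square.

turn left 139°, forward 2.3 m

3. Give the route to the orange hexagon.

turn right 62°, forward 4.5 m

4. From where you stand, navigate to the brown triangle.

turn right 17°, forward 3.7 m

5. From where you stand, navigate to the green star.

turn right 158°, forward 4.2 m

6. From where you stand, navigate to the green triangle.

turn right 100°, forward 6.1 m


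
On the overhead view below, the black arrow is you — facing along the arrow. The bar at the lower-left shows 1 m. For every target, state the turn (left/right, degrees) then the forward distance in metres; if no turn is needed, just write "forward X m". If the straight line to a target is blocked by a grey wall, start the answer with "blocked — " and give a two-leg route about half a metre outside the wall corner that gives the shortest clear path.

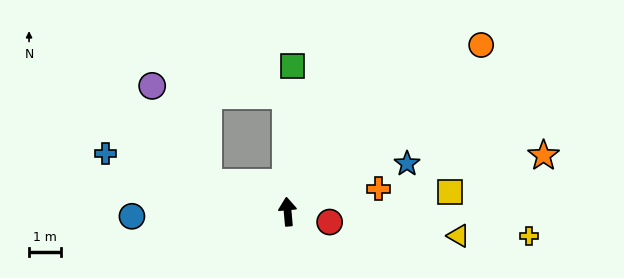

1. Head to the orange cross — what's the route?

turn right 81°, forward 2.9 m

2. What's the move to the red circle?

turn right 109°, forward 1.4 m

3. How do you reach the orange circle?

turn right 54°, forward 8.0 m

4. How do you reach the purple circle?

blocked — turn left 65°, forward 2.6 m, then turn right 40°, forward 3.5 m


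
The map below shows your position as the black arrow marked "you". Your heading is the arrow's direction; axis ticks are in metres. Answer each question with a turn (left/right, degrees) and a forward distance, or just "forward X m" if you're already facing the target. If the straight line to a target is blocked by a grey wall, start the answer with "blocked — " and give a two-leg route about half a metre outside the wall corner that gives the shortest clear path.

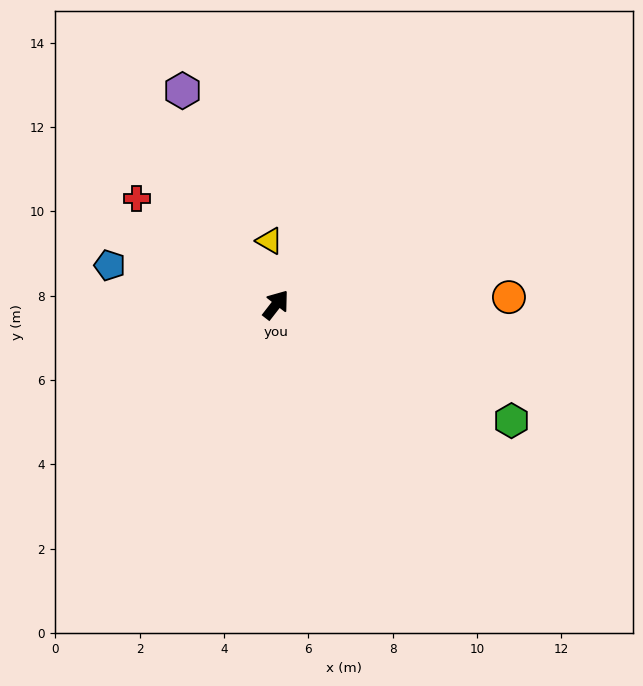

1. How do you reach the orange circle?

turn right 50°, forward 5.5 m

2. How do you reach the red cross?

turn left 91°, forward 4.2 m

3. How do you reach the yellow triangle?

turn left 44°, forward 1.5 m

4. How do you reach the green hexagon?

turn right 78°, forward 6.2 m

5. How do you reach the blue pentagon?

turn left 115°, forward 4.1 m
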